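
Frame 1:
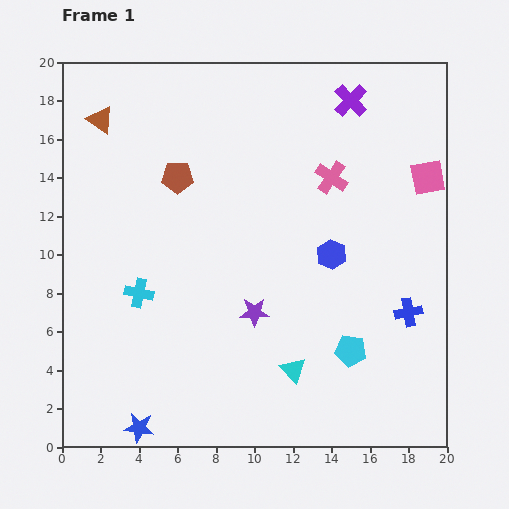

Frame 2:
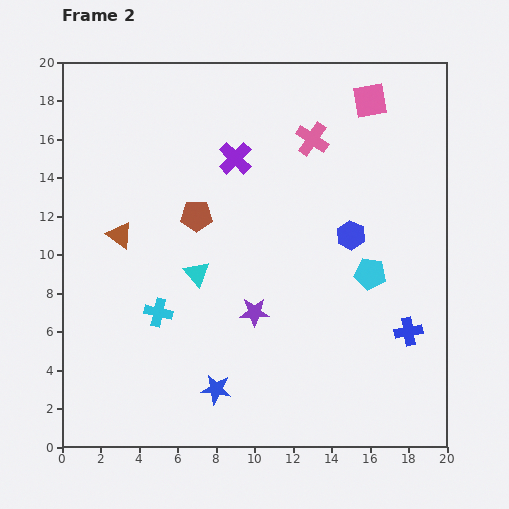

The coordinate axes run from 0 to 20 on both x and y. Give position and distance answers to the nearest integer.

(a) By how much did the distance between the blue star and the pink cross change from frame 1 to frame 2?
-2

Distance in frame 1: 16. Distance in frame 2: 14.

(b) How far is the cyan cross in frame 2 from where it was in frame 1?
1

The cyan cross moved from (4, 8) to (5, 7), a distance of √(1² + 1²) ≈ 1.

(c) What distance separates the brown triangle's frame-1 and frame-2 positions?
6

The brown triangle moved from (2, 17) to (3, 11), a distance of √(1² + 6²) ≈ 6.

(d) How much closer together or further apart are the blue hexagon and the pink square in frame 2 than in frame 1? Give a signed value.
+1

Distance in frame 1: 6. Distance in frame 2: 7.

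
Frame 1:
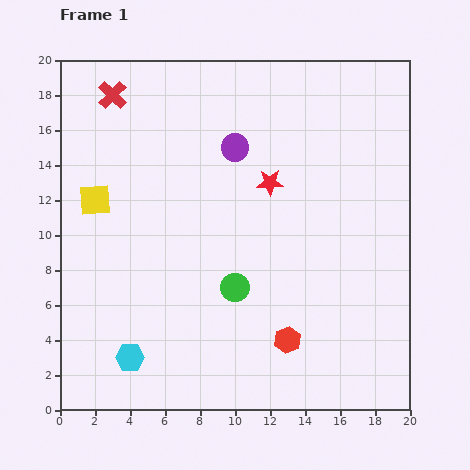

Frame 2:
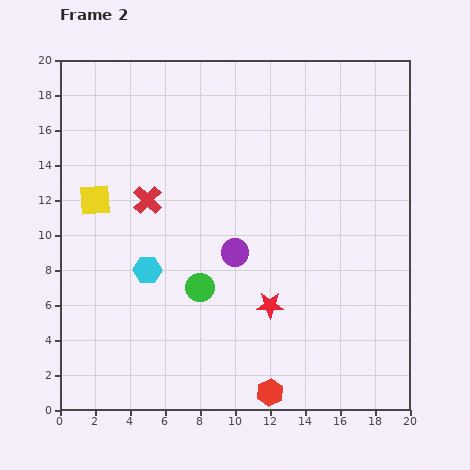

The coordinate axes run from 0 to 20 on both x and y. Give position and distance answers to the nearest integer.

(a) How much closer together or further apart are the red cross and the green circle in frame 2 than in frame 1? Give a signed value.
-7

Distance in frame 1: 13. Distance in frame 2: 6.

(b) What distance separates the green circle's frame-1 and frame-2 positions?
2

The green circle moved from (10, 7) to (8, 7), a distance of √(2² + 0²) ≈ 2.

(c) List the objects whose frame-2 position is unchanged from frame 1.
the yellow square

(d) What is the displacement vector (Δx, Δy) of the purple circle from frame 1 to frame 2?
(0, -6)

The purple circle was at (10, 15) in frame 1 and (10, 9) in frame 2.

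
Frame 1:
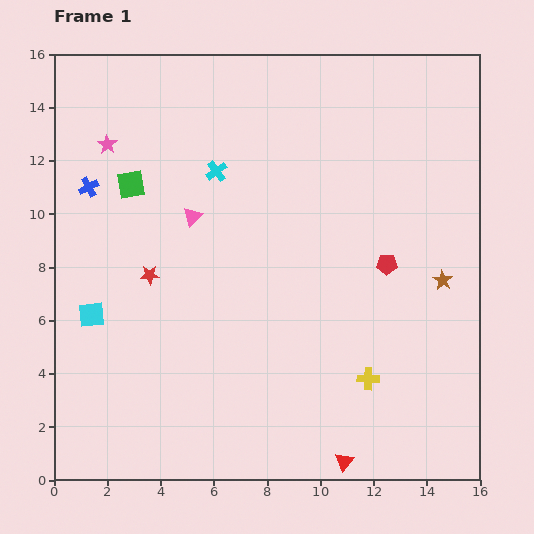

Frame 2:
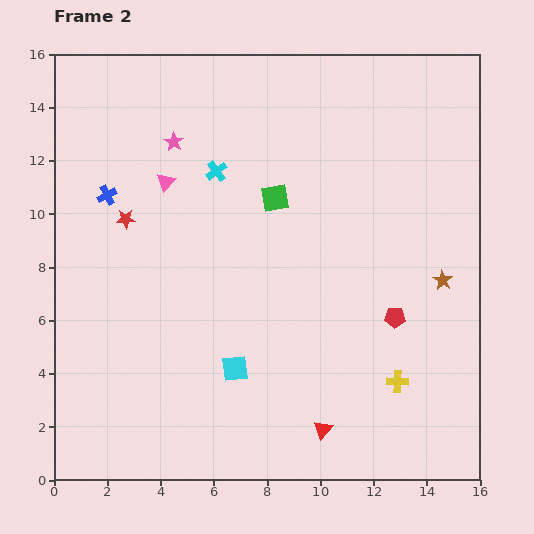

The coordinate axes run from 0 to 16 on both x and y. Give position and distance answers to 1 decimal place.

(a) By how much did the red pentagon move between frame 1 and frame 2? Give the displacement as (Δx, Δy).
(0.3, -2.0)

The red pentagon was at (12.5, 8.1) in frame 1 and (12.8, 6.1) in frame 2.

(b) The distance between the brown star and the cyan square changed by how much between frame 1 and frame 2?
-4.8

Distance in frame 1: 13.3. Distance in frame 2: 8.5.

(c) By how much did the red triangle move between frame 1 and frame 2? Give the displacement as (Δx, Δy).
(-0.8, 1.2)

The red triangle was at (10.9, 0.7) in frame 1 and (10.1, 1.9) in frame 2.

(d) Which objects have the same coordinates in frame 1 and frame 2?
the brown star, the cyan cross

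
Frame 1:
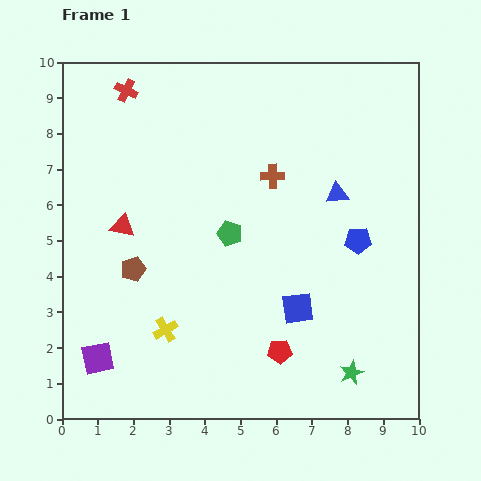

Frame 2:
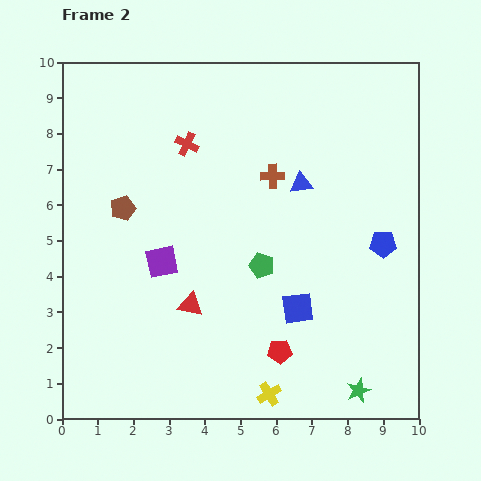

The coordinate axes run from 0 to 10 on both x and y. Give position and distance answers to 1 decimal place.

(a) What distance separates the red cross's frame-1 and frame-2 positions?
2.3

The red cross moved from (1.8, 9.2) to (3.5, 7.7), a distance of √(1.7² + 1.5²) ≈ 2.3.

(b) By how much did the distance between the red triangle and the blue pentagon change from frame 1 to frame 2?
-0.9

Distance in frame 1: 6.6. Distance in frame 2: 5.7.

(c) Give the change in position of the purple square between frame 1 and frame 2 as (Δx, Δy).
(1.8, 2.7)

The purple square was at (1.0, 1.7) in frame 1 and (2.8, 4.4) in frame 2.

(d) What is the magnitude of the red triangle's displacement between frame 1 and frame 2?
2.9

The red triangle moved from (1.7, 5.4) to (3.6, 3.2), a distance of √(1.9² + 2.2²) ≈ 2.9.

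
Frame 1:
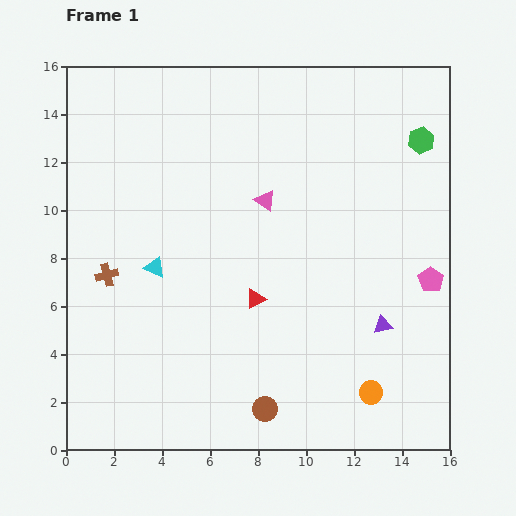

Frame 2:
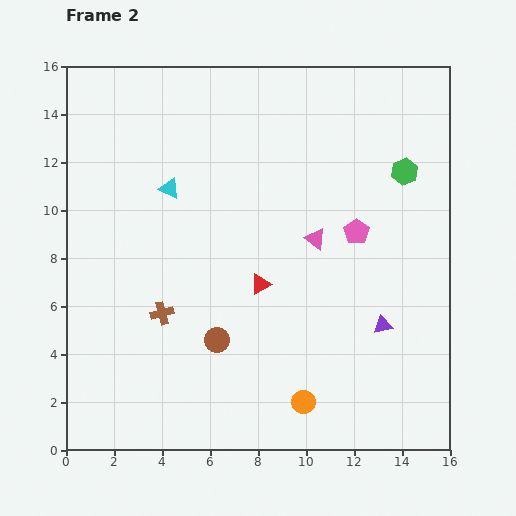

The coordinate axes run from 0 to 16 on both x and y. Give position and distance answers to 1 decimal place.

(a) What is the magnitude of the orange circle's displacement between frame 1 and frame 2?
2.8

The orange circle moved from (12.7, 2.4) to (9.9, 2.0), a distance of √(2.8² + 0.4²) ≈ 2.8.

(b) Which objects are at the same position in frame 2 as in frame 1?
the purple triangle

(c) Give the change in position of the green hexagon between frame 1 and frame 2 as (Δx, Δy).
(-0.7, -1.3)

The green hexagon was at (14.8, 12.9) in frame 1 and (14.1, 11.6) in frame 2.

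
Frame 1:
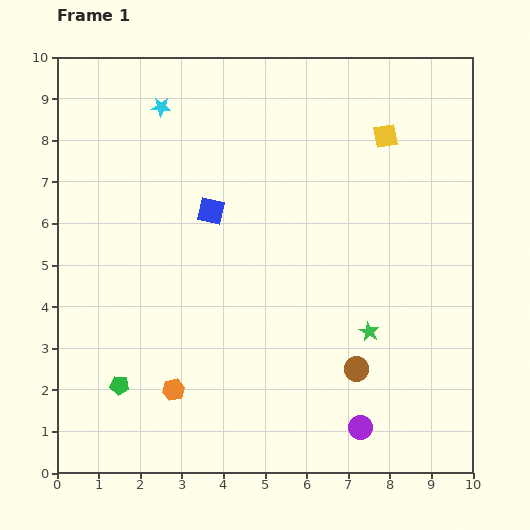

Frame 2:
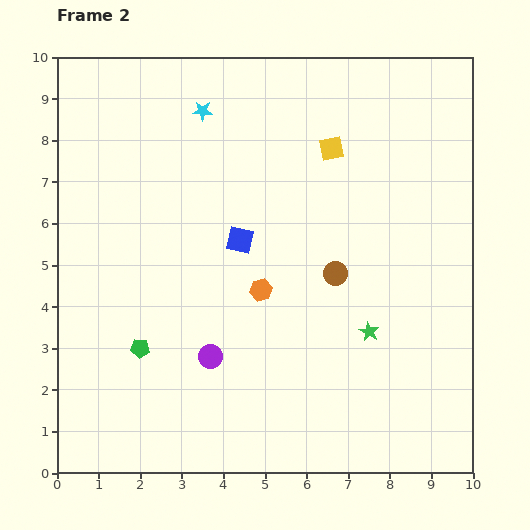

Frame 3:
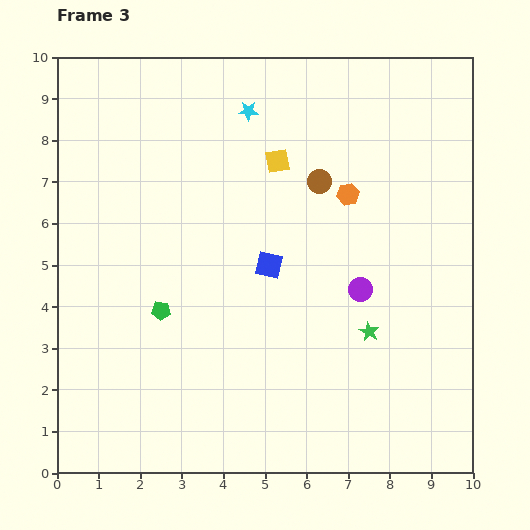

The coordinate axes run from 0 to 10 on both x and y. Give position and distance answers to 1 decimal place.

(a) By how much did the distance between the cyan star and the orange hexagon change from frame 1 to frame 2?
-2.3

Distance in frame 1: 6.8. Distance in frame 2: 4.5.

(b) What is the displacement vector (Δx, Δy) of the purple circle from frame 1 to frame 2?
(-3.6, 1.7)

The purple circle was at (7.3, 1.1) in frame 1 and (3.7, 2.8) in frame 2.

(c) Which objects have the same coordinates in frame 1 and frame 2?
the green star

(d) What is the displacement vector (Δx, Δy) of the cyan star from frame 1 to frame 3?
(2.1, -0.1)

The cyan star was at (2.5, 8.8) in frame 1 and (4.6, 8.7) in frame 3.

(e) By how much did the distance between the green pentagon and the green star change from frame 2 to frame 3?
-0.5

Distance in frame 2: 5.5. Distance in frame 3: 5.0.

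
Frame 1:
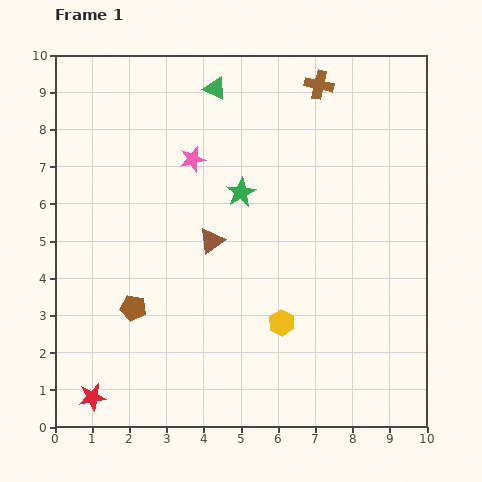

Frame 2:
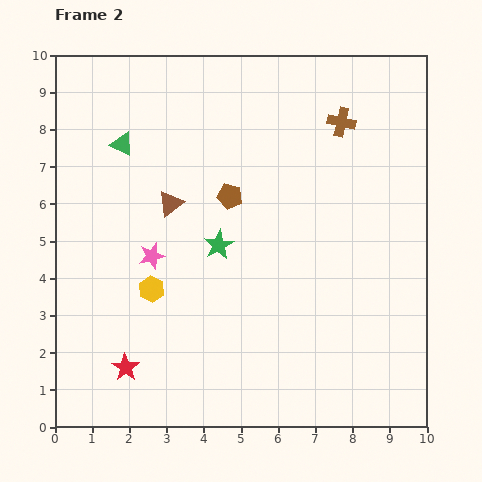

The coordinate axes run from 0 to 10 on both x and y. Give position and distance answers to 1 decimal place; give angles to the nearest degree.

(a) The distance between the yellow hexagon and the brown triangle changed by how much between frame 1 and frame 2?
-0.5

Distance in frame 1: 2.9. Distance in frame 2: 2.4.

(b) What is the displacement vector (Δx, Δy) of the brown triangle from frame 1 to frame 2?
(-1.1, 1.0)

The brown triangle was at (4.2, 5.0) in frame 1 and (3.1, 6.0) in frame 2.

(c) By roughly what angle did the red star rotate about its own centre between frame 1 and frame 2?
29° counter-clockwise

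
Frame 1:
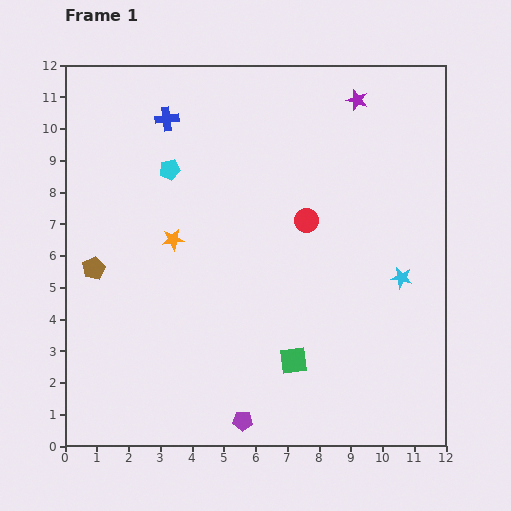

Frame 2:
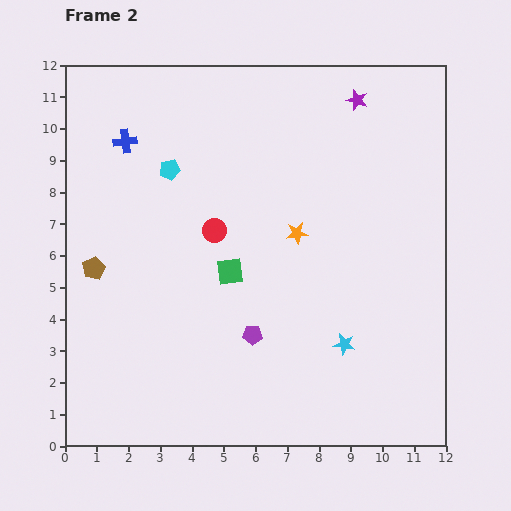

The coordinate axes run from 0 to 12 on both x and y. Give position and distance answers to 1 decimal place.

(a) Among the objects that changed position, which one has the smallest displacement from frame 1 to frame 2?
the blue cross

(moved 1.5)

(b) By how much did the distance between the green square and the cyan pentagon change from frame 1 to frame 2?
-3.5

Distance in frame 1: 7.2. Distance in frame 2: 3.7.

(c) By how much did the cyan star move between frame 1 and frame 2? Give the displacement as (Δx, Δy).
(-1.8, -2.1)

The cyan star was at (10.6, 5.3) in frame 1 and (8.8, 3.2) in frame 2.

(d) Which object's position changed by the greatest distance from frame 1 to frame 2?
the orange star

(moved 3.9; next 3.4)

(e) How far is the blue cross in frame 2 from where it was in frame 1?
1.5

The blue cross moved from (3.2, 10.3) to (1.9, 9.6), a distance of √(1.3² + 0.7²) ≈ 1.5.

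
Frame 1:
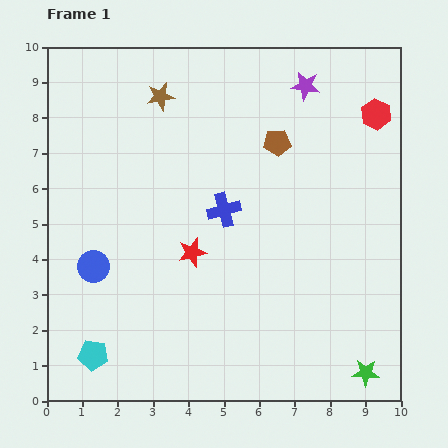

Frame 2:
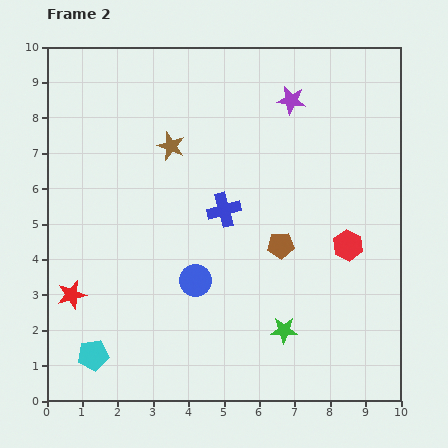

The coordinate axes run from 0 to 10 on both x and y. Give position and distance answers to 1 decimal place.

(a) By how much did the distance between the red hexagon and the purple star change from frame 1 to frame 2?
+2.2

Distance in frame 1: 2.2. Distance in frame 2: 4.4.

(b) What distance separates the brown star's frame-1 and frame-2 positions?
1.4

The brown star moved from (3.2, 8.6) to (3.5, 7.2), a distance of √(0.3² + 1.4²) ≈ 1.4.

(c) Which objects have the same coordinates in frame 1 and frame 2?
the blue cross, the cyan pentagon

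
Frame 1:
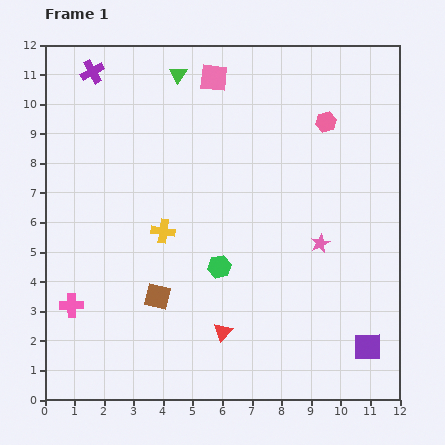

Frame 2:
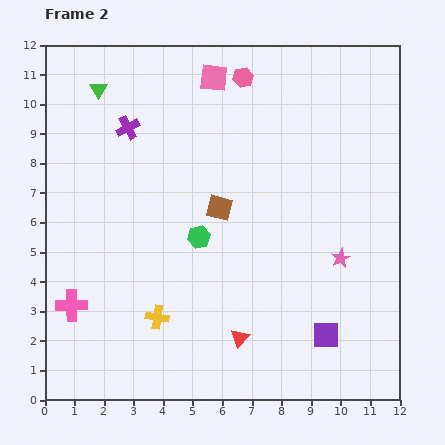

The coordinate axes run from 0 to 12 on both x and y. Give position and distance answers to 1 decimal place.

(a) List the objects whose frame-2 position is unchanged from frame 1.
the pink square, the pink cross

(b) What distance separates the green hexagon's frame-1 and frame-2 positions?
1.2

The green hexagon moved from (5.9, 4.5) to (5.2, 5.5), a distance of √(0.7² + 1.0²) ≈ 1.2.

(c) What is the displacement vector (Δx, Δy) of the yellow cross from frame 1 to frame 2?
(-0.2, -2.9)

The yellow cross was at (4.0, 5.7) in frame 1 and (3.8, 2.8) in frame 2.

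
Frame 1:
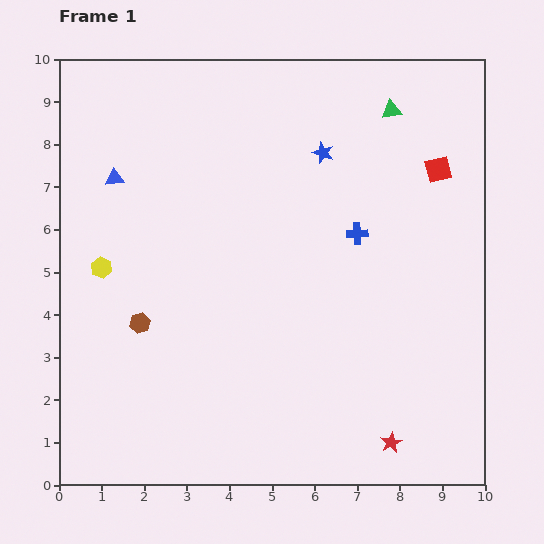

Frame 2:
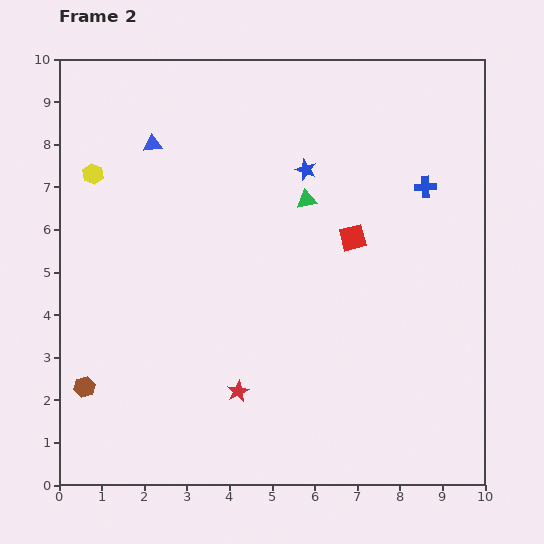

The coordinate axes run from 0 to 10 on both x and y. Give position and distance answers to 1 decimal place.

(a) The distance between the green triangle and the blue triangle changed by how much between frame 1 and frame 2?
-2.9

Distance in frame 1: 6.7. Distance in frame 2: 3.8.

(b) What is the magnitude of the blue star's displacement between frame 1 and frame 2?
0.6

The blue star moved from (6.2, 7.8) to (5.8, 7.4), a distance of √(0.4² + 0.4²) ≈ 0.6.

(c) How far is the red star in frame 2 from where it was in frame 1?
3.8

The red star moved from (7.8, 1.0) to (4.2, 2.2), a distance of √(3.6² + 1.2²) ≈ 3.8.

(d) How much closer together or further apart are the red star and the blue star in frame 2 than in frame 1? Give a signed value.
-1.6

Distance in frame 1: 7.0. Distance in frame 2: 5.4.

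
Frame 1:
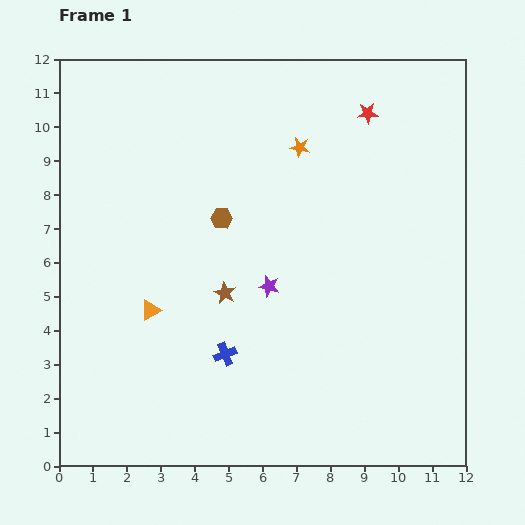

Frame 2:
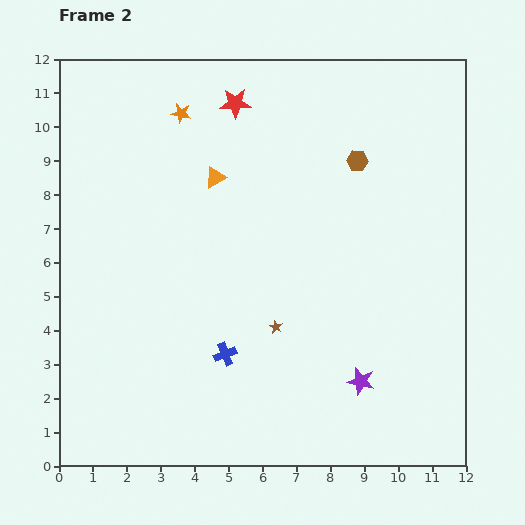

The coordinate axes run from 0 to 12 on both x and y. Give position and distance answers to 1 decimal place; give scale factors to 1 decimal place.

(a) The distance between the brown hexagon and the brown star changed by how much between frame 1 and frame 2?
+3.3

Distance in frame 1: 2.2. Distance in frame 2: 5.5.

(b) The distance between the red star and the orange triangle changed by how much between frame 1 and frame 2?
-6.3

Distance in frame 1: 8.6. Distance in frame 2: 2.3.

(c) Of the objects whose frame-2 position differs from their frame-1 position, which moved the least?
the brown star

(moved 1.8)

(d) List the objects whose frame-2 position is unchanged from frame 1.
the blue cross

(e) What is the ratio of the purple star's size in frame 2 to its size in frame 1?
1.3×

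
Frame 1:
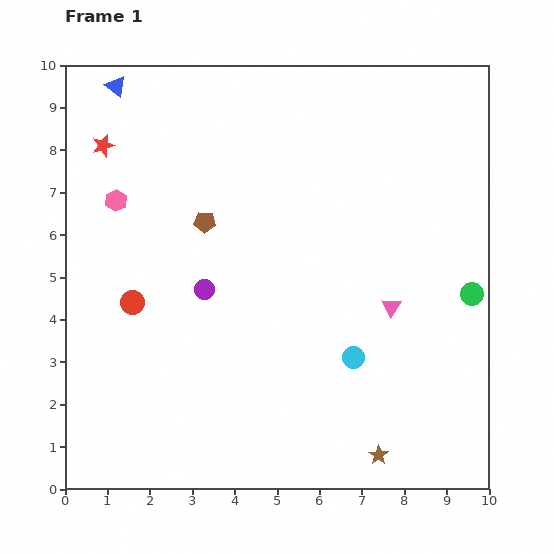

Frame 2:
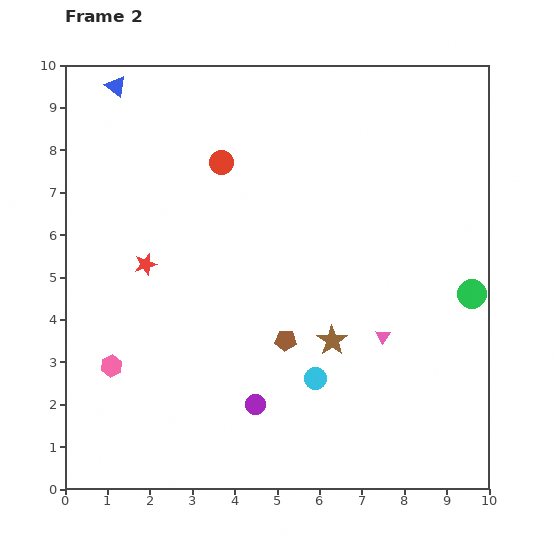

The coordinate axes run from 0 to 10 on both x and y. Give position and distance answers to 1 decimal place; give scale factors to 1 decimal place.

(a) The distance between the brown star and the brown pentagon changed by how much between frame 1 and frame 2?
-5.8

Distance in frame 1: 6.9. Distance in frame 2: 1.1.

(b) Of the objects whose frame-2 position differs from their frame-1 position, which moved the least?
the pink triangle

(moved 0.7)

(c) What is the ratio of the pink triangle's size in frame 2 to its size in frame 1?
0.7×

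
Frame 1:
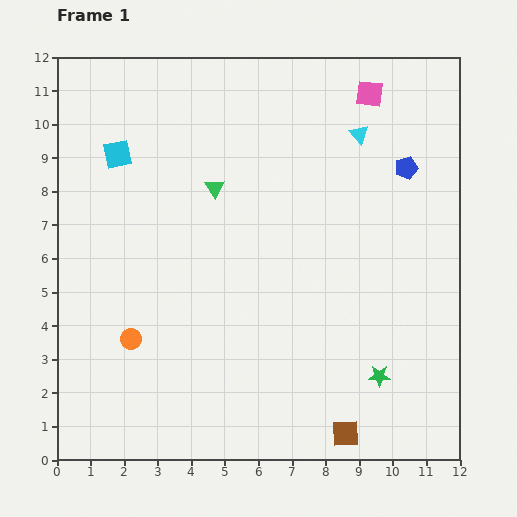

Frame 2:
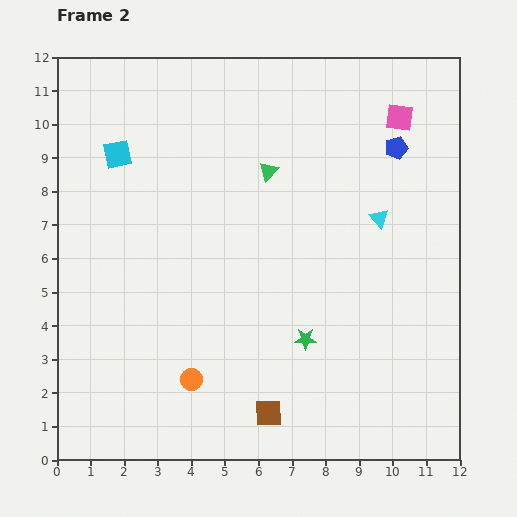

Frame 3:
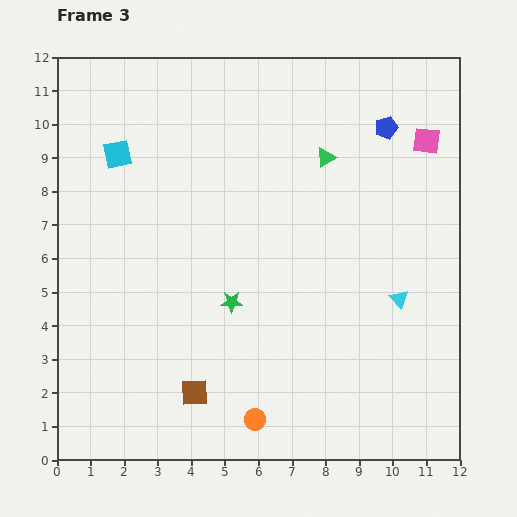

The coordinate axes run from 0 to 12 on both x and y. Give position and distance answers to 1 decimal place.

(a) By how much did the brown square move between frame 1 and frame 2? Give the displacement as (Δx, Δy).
(-2.3, 0.6)

The brown square was at (8.6, 0.8) in frame 1 and (6.3, 1.4) in frame 2.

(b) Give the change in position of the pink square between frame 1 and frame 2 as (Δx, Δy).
(0.9, -0.7)

The pink square was at (9.3, 10.9) in frame 1 and (10.2, 10.2) in frame 2.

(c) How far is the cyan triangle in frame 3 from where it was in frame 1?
5.0

The cyan triangle moved from (9.0, 9.7) to (10.2, 4.8), a distance of √(1.2² + 4.9²) ≈ 5.0.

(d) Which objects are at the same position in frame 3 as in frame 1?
the cyan square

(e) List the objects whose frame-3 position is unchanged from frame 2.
the cyan square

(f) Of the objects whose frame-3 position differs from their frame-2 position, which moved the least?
the blue pentagon

(moved 0.7)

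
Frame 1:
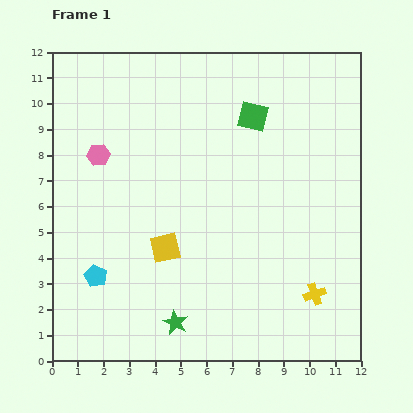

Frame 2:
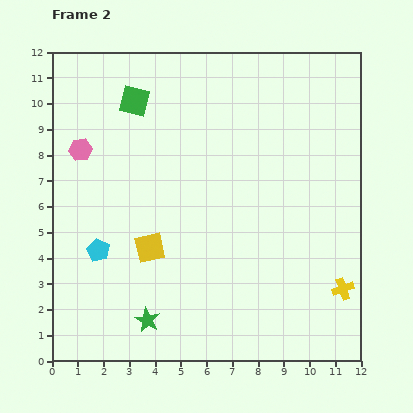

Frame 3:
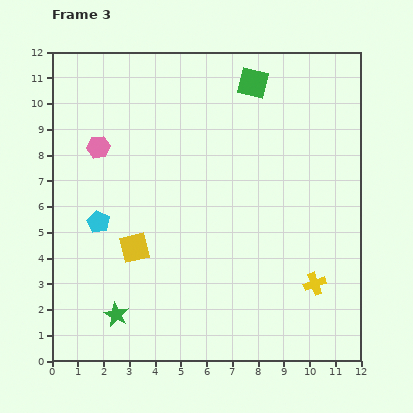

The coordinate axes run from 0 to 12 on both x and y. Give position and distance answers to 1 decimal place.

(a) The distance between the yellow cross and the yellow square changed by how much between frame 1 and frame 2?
+1.6

Distance in frame 1: 6.1. Distance in frame 2: 7.7.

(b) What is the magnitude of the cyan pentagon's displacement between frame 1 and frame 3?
2.1

The cyan pentagon moved from (1.7, 3.3) to (1.8, 5.4), a distance of √(0.1² + 2.1²) ≈ 2.1.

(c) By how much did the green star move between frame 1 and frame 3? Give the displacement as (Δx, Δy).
(-2.3, 0.3)

The green star was at (4.8, 1.5) in frame 1 and (2.5, 1.8) in frame 3.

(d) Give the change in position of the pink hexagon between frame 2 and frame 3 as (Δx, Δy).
(0.7, 0.1)

The pink hexagon was at (1.1, 8.2) in frame 2 and (1.8, 8.3) in frame 3.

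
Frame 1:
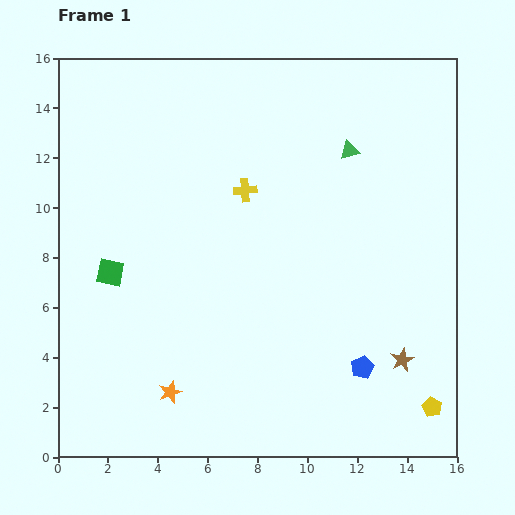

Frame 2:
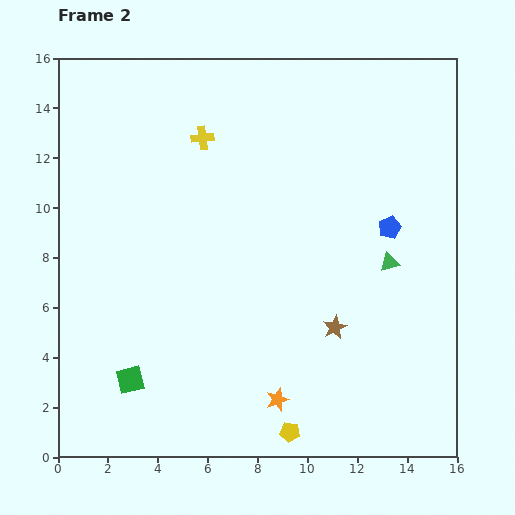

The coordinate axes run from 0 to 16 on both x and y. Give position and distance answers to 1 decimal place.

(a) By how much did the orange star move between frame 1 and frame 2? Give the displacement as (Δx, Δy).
(4.3, -0.3)

The orange star was at (4.5, 2.6) in frame 1 and (8.8, 2.3) in frame 2.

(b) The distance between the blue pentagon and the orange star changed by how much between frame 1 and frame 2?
+0.4

Distance in frame 1: 7.8. Distance in frame 2: 8.2.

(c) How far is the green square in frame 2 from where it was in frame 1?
4.4

The green square moved from (2.1, 7.4) to (2.9, 3.1), a distance of √(0.8² + 4.3²) ≈ 4.4.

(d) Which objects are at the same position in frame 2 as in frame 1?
none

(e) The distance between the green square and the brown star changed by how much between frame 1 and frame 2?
-3.7

Distance in frame 1: 12.2. Distance in frame 2: 8.5.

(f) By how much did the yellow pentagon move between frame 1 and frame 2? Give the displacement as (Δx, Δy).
(-5.7, -1.0)

The yellow pentagon was at (15.0, 2.0) in frame 1 and (9.3, 1.0) in frame 2.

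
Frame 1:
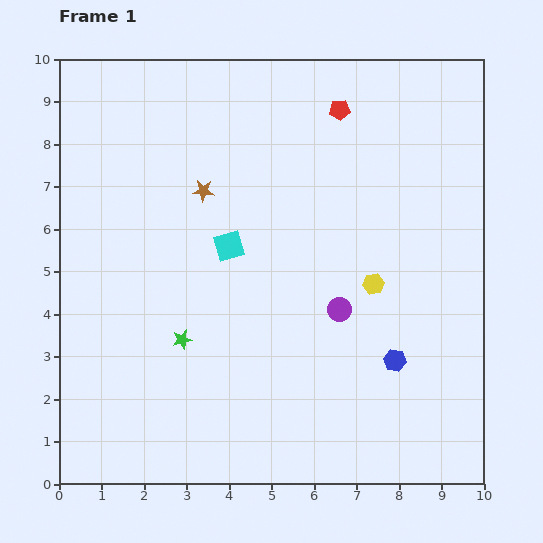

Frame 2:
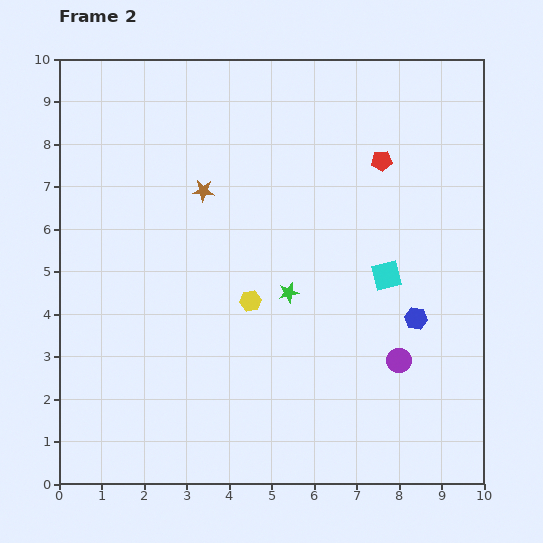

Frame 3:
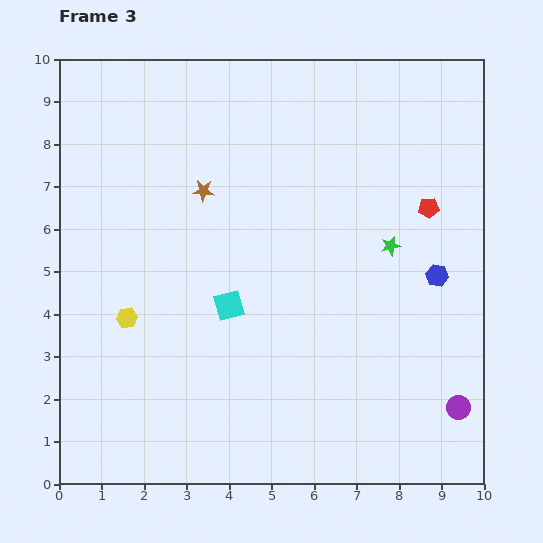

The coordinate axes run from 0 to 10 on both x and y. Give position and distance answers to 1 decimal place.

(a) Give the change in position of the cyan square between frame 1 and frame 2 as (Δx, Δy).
(3.7, -0.7)

The cyan square was at (4.0, 5.6) in frame 1 and (7.7, 4.9) in frame 2.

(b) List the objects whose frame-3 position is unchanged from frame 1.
the brown star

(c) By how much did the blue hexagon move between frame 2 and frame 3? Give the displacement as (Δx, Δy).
(0.5, 1.0)

The blue hexagon was at (8.4, 3.9) in frame 2 and (8.9, 4.9) in frame 3.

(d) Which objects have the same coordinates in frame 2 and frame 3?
the brown star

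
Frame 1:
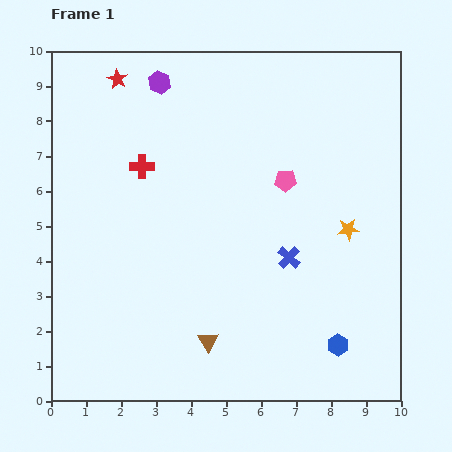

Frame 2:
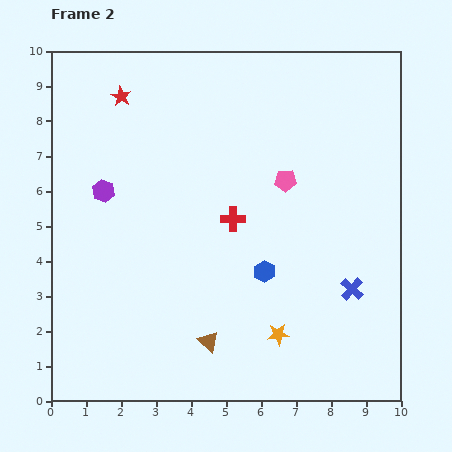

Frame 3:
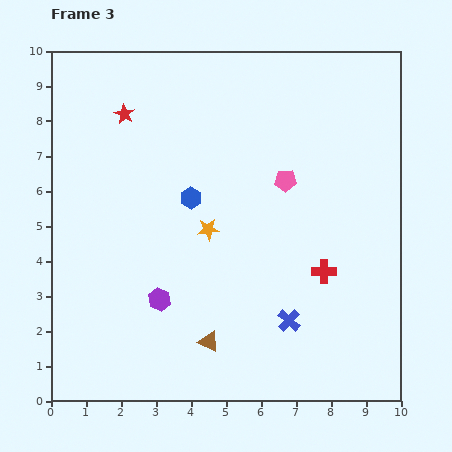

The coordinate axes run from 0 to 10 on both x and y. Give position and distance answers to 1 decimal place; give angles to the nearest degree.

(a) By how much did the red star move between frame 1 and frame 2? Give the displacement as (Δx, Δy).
(0.1, -0.5)

The red star was at (1.9, 9.2) in frame 1 and (2.0, 8.7) in frame 2.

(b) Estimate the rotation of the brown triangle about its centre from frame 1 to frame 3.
31° counter-clockwise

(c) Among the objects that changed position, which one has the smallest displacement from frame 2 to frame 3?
the red star

(moved 0.5)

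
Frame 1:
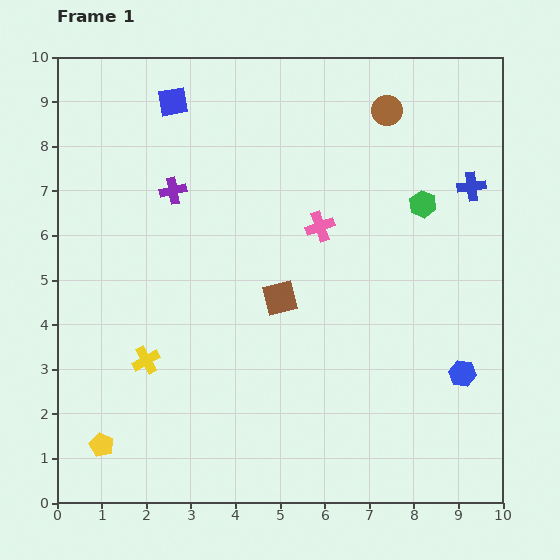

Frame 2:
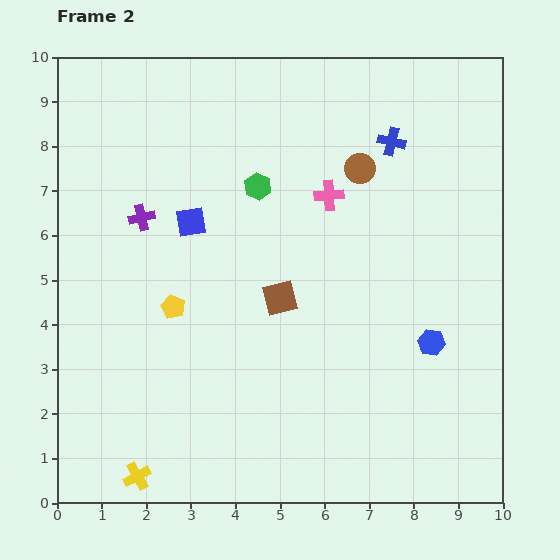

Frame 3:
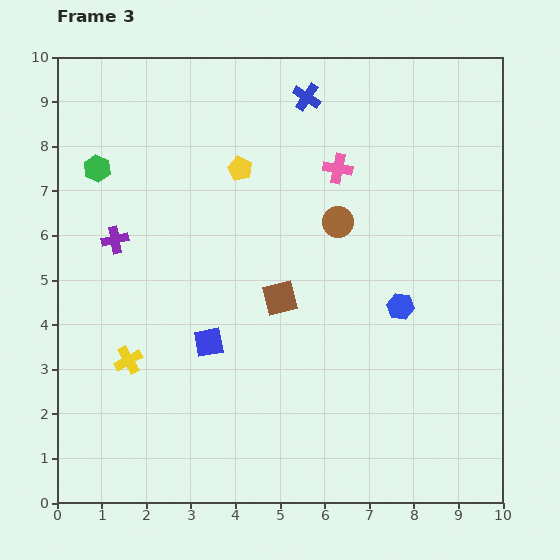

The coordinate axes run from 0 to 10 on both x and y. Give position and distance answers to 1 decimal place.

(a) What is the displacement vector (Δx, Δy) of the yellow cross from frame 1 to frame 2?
(-0.2, -2.6)

The yellow cross was at (2.0, 3.2) in frame 1 and (1.8, 0.6) in frame 2.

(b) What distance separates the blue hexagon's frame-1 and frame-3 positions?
2.1

The blue hexagon moved from (9.1, 2.9) to (7.7, 4.4), a distance of √(1.4² + 1.5²) ≈ 2.1.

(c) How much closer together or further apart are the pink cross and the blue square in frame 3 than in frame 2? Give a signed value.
+1.7

Distance in frame 2: 3.2. Distance in frame 3: 4.9.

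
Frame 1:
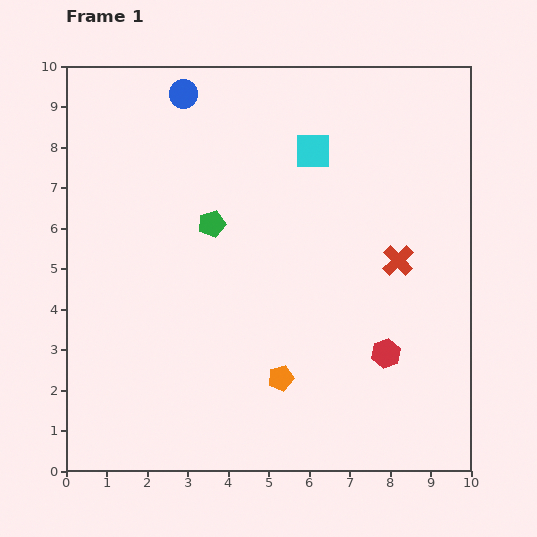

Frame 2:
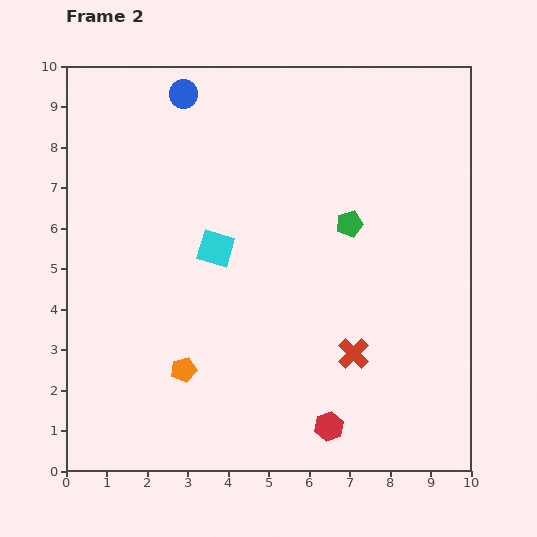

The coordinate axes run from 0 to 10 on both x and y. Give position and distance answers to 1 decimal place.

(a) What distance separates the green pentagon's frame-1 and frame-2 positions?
3.4

The green pentagon moved from (3.6, 6.1) to (7.0, 6.1), a distance of √(3.4² + 0.0²) ≈ 3.4.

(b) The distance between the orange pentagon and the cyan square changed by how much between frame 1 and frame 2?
-2.6

Distance in frame 1: 5.7. Distance in frame 2: 3.1.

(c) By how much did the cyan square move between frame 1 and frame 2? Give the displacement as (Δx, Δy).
(-2.4, -2.4)

The cyan square was at (6.1, 7.9) in frame 1 and (3.7, 5.5) in frame 2.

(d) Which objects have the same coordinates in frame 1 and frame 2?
the blue circle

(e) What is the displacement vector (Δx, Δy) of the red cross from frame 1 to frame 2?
(-1.1, -2.3)

The red cross was at (8.2, 5.2) in frame 1 and (7.1, 2.9) in frame 2.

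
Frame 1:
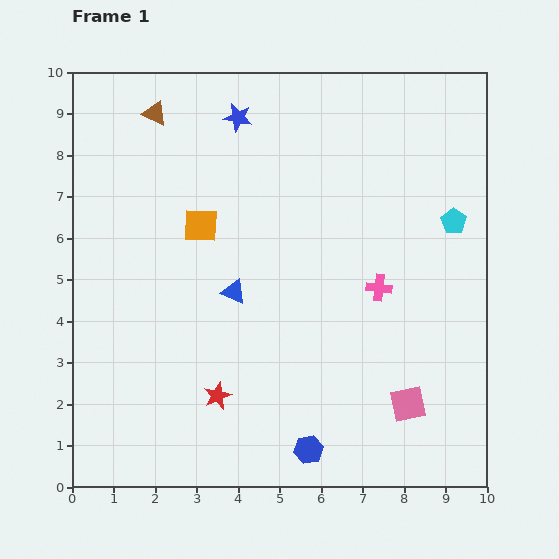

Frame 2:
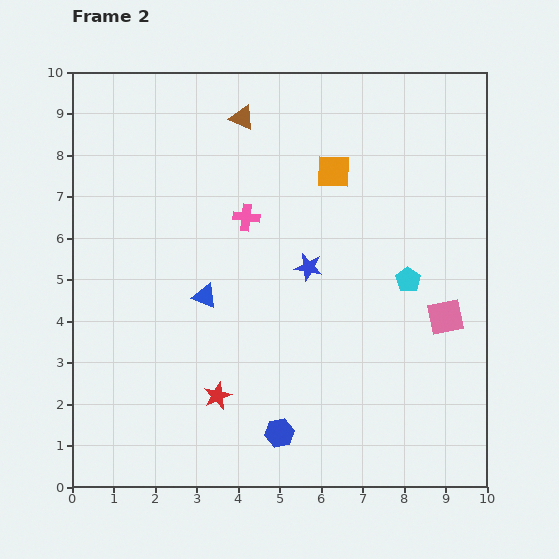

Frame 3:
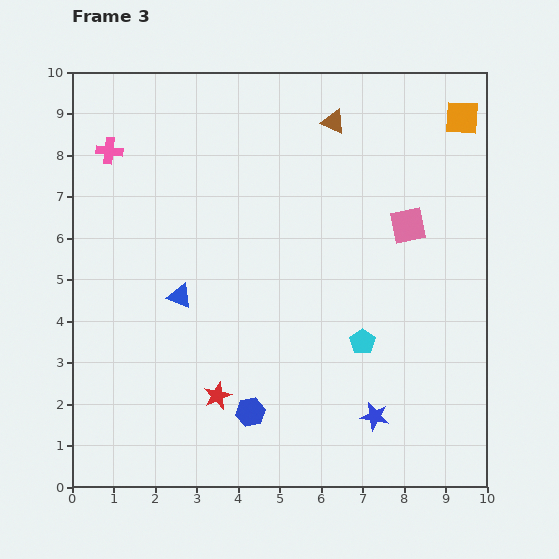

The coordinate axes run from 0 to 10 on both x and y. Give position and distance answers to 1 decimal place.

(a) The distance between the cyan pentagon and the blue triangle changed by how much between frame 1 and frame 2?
-0.7

Distance in frame 1: 5.6. Distance in frame 2: 4.9.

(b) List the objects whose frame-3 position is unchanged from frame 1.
the red star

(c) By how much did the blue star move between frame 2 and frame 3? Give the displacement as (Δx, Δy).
(1.6, -3.6)

The blue star was at (5.7, 5.3) in frame 2 and (7.3, 1.7) in frame 3.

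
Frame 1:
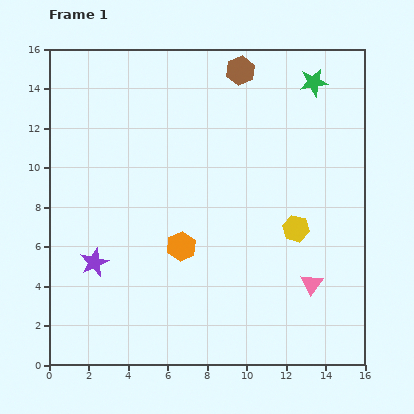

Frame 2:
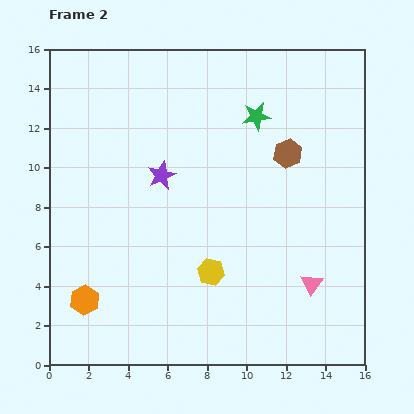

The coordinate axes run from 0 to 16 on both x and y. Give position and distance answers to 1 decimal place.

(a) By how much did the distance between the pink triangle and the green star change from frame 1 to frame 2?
-1.3

Distance in frame 1: 10.2. Distance in frame 2: 8.9.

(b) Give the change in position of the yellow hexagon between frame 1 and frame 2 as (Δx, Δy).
(-4.3, -2.2)

The yellow hexagon was at (12.5, 6.9) in frame 1 and (8.2, 4.7) in frame 2.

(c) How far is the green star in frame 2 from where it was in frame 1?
3.4

The green star moved from (13.4, 14.3) to (10.5, 12.6), a distance of √(2.9² + 1.7²) ≈ 3.4.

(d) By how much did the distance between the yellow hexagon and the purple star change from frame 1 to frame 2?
-4.8

Distance in frame 1: 10.3. Distance in frame 2: 5.5.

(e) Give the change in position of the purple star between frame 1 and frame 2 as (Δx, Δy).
(3.4, 4.4)

The purple star was at (2.3, 5.2) in frame 1 and (5.7, 9.6) in frame 2.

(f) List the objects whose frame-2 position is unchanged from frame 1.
the pink triangle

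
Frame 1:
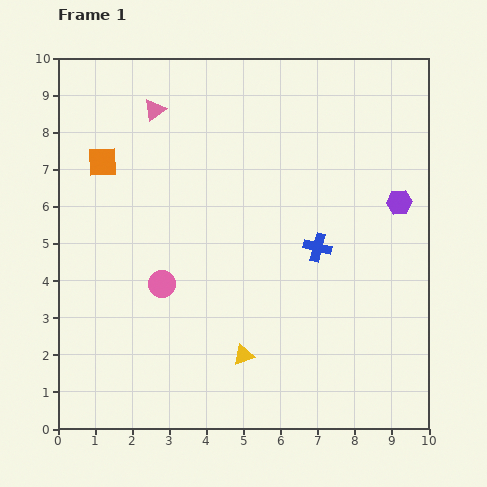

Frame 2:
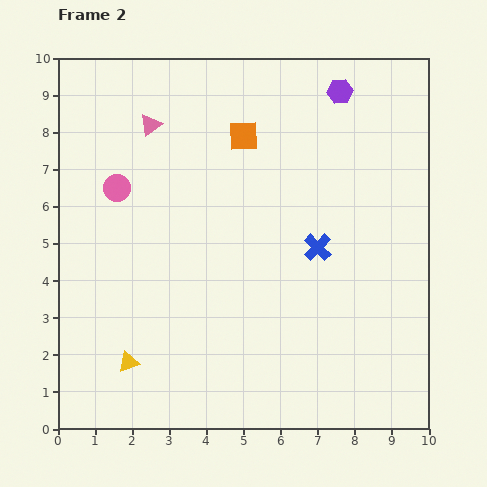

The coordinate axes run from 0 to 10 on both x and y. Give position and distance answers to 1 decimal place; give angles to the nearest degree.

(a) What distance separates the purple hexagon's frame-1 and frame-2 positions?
3.4

The purple hexagon moved from (9.2, 6.1) to (7.6, 9.1), a distance of √(1.6² + 3.0²) ≈ 3.4.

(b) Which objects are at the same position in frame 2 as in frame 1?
the blue cross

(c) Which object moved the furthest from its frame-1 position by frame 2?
the orange square

(moved 3.9; next 3.4)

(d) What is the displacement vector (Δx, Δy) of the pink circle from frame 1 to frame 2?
(-1.2, 2.6)

The pink circle was at (2.8, 3.9) in frame 1 and (1.6, 6.5) in frame 2.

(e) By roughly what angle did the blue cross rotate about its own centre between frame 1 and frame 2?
31° clockwise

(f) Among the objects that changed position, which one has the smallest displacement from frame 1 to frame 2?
the pink triangle

(moved 0.4)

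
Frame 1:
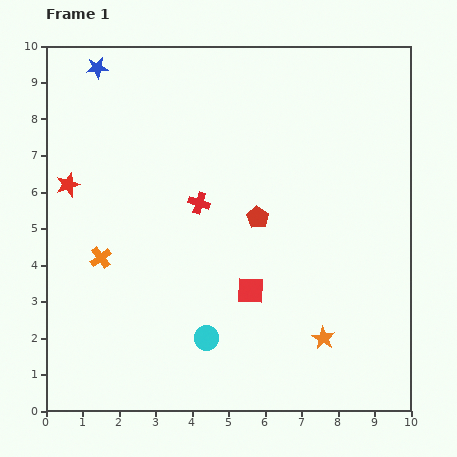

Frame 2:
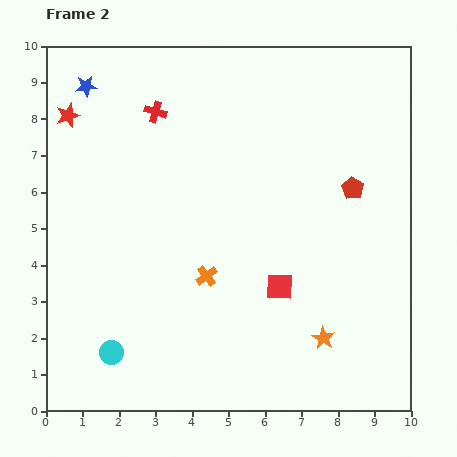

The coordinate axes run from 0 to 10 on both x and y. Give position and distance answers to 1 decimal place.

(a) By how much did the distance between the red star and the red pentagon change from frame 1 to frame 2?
+2.8

Distance in frame 1: 5.3. Distance in frame 2: 8.1.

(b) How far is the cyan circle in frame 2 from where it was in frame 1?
2.6

The cyan circle moved from (4.4, 2.0) to (1.8, 1.6), a distance of √(2.6² + 0.4²) ≈ 2.6.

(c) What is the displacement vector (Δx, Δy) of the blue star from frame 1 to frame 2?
(-0.3, -0.5)

The blue star was at (1.4, 9.4) in frame 1 and (1.1, 8.9) in frame 2.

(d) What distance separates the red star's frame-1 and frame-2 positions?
1.9

The red star moved from (0.6, 6.2) to (0.6, 8.1), a distance of √(0.0² + 1.9²) ≈ 1.9.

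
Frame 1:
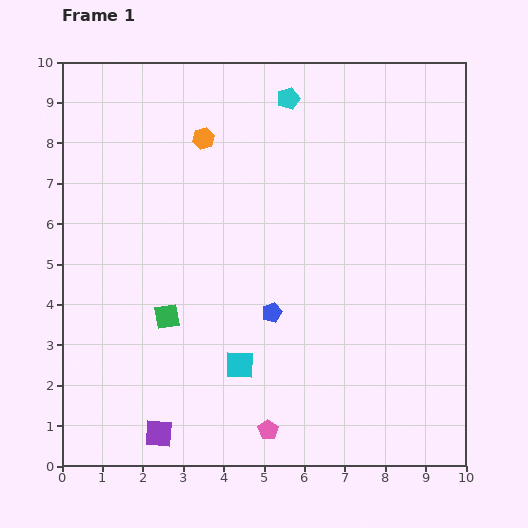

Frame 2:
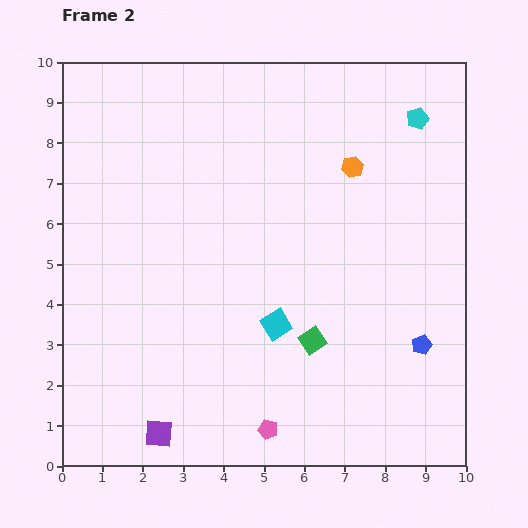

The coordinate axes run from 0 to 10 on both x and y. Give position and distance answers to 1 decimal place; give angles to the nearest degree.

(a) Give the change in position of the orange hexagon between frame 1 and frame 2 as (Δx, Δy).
(3.7, -0.7)

The orange hexagon was at (3.5, 8.1) in frame 1 and (7.2, 7.4) in frame 2.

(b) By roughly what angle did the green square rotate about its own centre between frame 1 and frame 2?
23° counter-clockwise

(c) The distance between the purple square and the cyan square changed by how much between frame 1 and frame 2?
+1.4

Distance in frame 1: 2.6. Distance in frame 2: 4.0.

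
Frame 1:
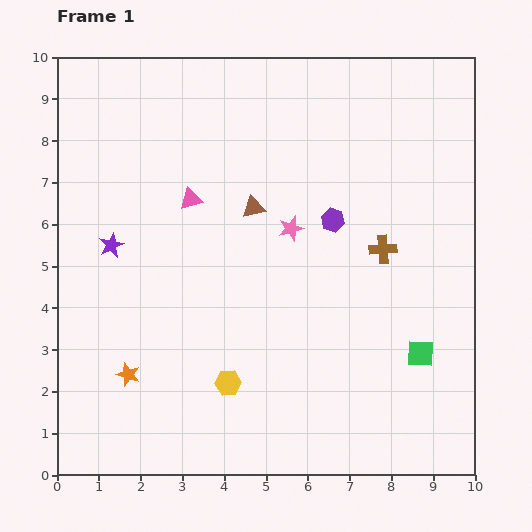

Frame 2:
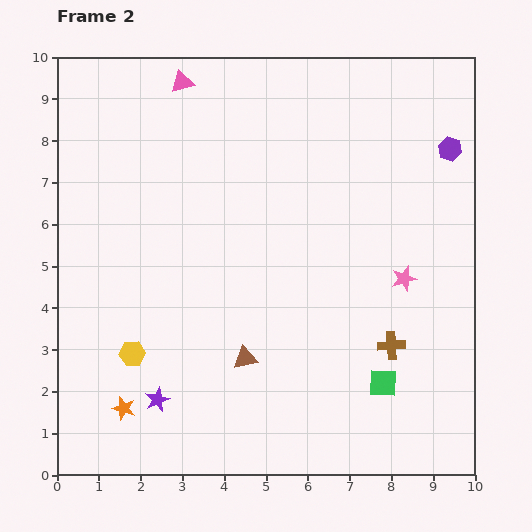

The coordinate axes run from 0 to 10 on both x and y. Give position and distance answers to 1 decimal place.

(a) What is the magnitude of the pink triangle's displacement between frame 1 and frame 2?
2.8

The pink triangle moved from (3.2, 6.6) to (3.0, 9.4), a distance of √(0.2² + 2.8²) ≈ 2.8.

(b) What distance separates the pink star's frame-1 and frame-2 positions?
3.0

The pink star moved from (5.6, 5.9) to (8.3, 4.7), a distance of √(2.7² + 1.2²) ≈ 3.0.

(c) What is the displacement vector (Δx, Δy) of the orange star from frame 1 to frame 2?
(-0.1, -0.8)

The orange star was at (1.7, 2.4) in frame 1 and (1.6, 1.6) in frame 2.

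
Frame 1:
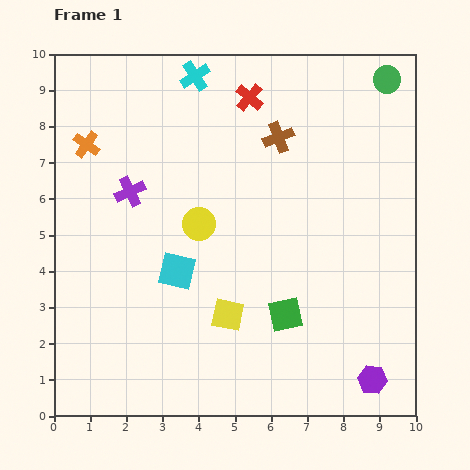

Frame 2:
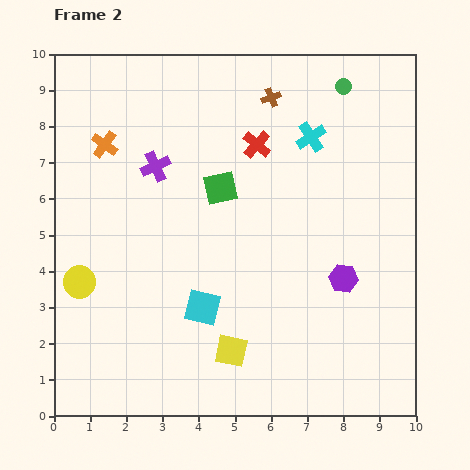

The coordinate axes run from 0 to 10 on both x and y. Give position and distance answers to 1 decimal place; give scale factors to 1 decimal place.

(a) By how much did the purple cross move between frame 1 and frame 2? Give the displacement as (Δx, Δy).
(0.7, 0.7)

The purple cross was at (2.1, 6.2) in frame 1 and (2.8, 6.9) in frame 2.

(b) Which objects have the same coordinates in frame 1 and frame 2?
none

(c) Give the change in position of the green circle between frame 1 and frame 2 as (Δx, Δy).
(-1.2, -0.2)

The green circle was at (9.2, 9.3) in frame 1 and (8.0, 9.1) in frame 2.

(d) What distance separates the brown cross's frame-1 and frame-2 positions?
1.1

The brown cross moved from (6.2, 7.7) to (6.0, 8.8), a distance of √(0.2² + 1.1²) ≈ 1.1.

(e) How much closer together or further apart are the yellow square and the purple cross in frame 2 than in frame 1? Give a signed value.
+1.2

Distance in frame 1: 4.3. Distance in frame 2: 5.5.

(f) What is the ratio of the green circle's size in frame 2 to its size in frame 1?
0.6×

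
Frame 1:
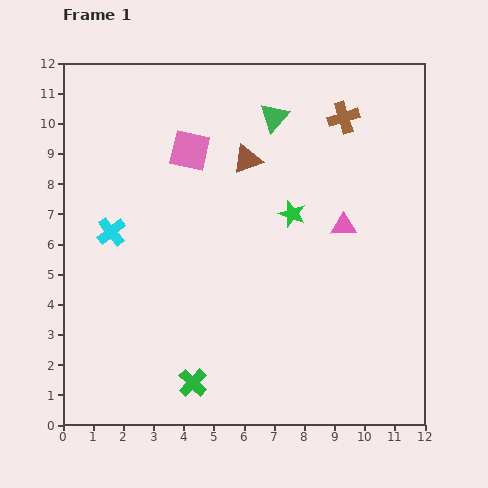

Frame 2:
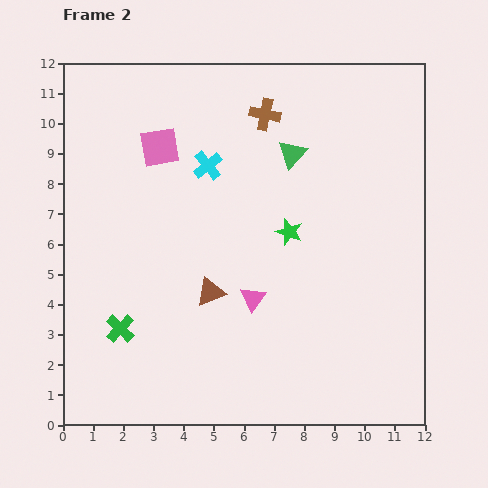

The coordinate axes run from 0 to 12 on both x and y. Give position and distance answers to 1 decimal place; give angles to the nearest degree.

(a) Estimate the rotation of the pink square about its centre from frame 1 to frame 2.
23° counter-clockwise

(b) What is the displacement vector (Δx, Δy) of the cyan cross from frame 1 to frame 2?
(3.2, 2.2)

The cyan cross was at (1.6, 6.4) in frame 1 and (4.8, 8.6) in frame 2.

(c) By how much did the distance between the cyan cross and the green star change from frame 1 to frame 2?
-2.5

Distance in frame 1: 6.0. Distance in frame 2: 3.5.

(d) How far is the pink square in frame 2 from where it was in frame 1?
1.0

The pink square moved from (4.2, 9.1) to (3.2, 9.2), a distance of √(1.0² + 0.1²) ≈ 1.0.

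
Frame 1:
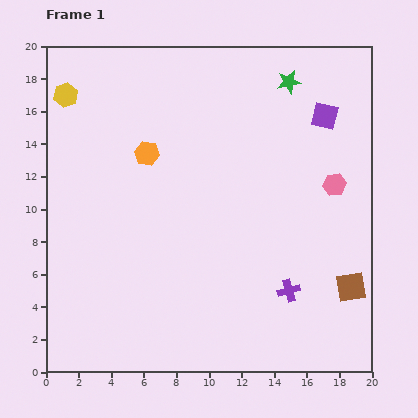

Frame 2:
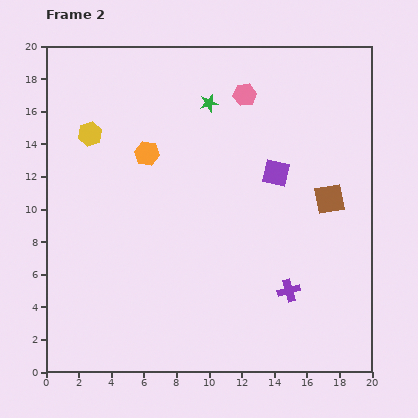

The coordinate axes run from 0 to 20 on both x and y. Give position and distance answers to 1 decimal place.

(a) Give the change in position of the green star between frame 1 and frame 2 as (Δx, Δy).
(-4.9, -1.3)

The green star was at (14.9, 17.8) in frame 1 and (10.0, 16.5) in frame 2.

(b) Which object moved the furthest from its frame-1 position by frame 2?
the pink hexagon

(moved 7.8; next 5.6)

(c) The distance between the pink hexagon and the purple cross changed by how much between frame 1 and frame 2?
+5.2

Distance in frame 1: 7.1. Distance in frame 2: 12.3.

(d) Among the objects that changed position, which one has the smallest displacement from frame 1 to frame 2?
the yellow hexagon

(moved 2.8)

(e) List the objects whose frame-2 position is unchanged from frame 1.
the purple cross, the orange hexagon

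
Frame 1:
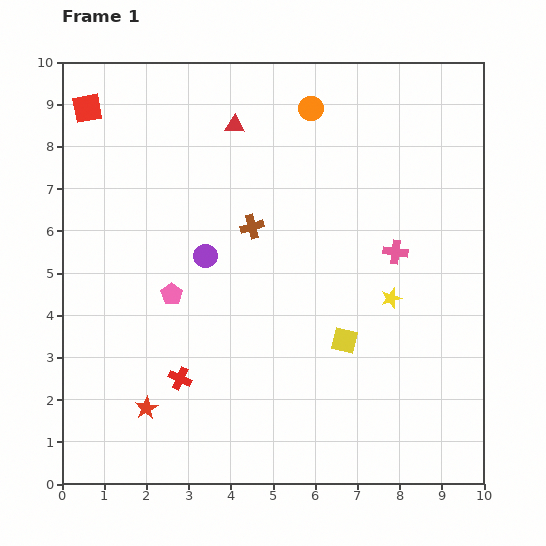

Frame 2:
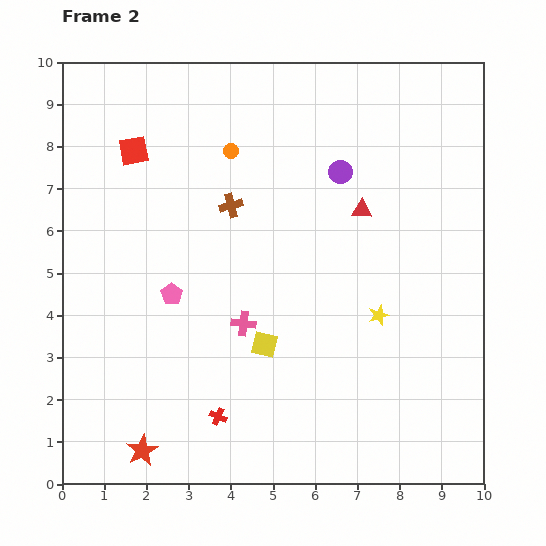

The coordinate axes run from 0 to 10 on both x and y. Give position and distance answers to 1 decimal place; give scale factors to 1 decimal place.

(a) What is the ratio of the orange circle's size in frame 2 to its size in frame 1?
0.6×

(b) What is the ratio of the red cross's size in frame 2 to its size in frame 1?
0.7×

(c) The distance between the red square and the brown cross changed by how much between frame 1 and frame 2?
-2.2

Distance in frame 1: 4.8. Distance in frame 2: 2.6.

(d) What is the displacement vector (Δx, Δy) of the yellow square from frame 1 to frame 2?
(-1.9, -0.1)

The yellow square was at (6.7, 3.4) in frame 1 and (4.8, 3.3) in frame 2.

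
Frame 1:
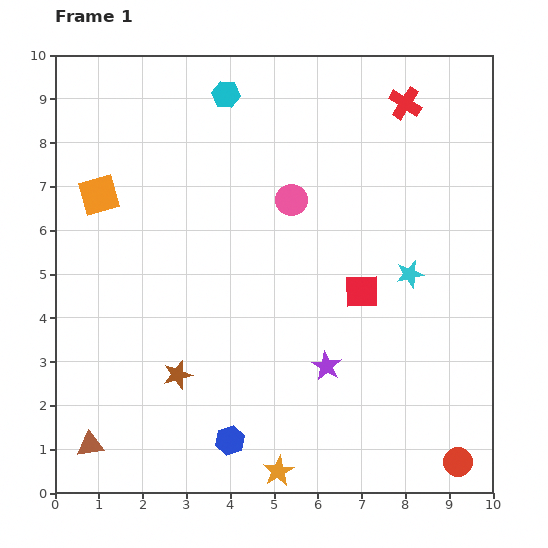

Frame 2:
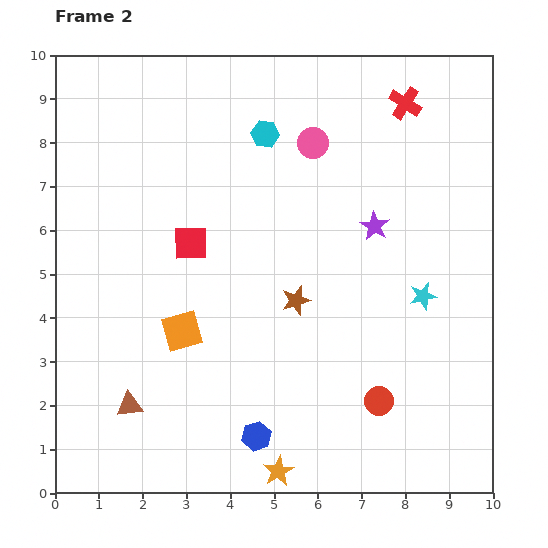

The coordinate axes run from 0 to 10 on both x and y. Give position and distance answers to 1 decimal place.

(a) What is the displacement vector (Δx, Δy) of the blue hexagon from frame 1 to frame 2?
(0.6, 0.1)

The blue hexagon was at (4.0, 1.2) in frame 1 and (4.6, 1.3) in frame 2.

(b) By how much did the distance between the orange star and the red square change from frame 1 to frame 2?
+1.1

Distance in frame 1: 4.5. Distance in frame 2: 5.6.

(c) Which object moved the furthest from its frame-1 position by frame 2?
the red square

(moved 4.1; next 3.6)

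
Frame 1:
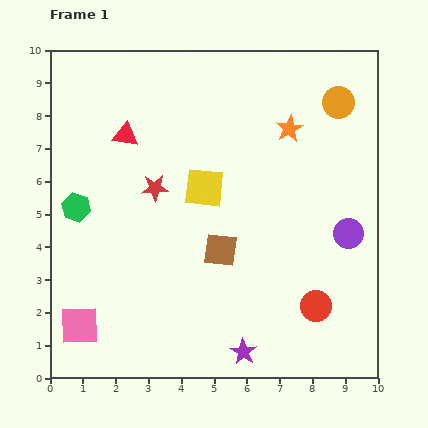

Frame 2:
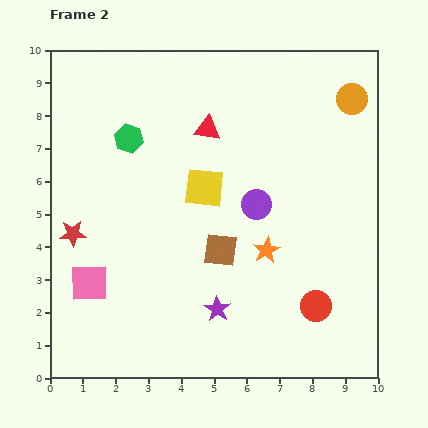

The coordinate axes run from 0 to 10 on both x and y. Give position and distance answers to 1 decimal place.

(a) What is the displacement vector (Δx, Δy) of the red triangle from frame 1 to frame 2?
(2.5, 0.2)

The red triangle was at (2.3, 7.4) in frame 1 and (4.8, 7.6) in frame 2.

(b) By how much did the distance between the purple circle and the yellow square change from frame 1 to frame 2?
-2.9

Distance in frame 1: 4.6. Distance in frame 2: 1.7.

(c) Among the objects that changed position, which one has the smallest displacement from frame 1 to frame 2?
the orange circle

(moved 0.4)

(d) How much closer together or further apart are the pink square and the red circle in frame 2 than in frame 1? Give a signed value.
-0.3

Distance in frame 1: 7.2. Distance in frame 2: 6.9.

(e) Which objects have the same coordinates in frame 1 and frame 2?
the red circle, the brown square, the yellow square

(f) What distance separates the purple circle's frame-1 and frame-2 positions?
2.9

The purple circle moved from (9.1, 4.4) to (6.3, 5.3), a distance of √(2.8² + 0.9²) ≈ 2.9.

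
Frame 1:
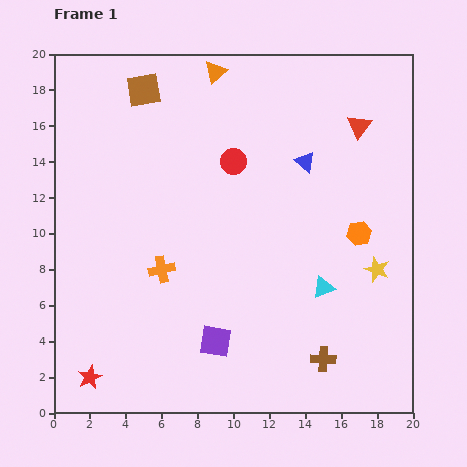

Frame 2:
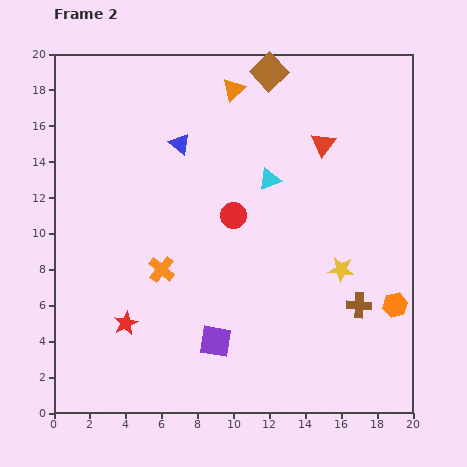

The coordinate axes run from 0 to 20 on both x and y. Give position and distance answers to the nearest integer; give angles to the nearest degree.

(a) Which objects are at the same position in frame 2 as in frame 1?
the orange cross, the purple square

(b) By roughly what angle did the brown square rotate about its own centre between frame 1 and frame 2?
35° counter-clockwise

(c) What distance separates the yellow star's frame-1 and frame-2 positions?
2

The yellow star moved from (18, 8) to (16, 8), a distance of √(2² + 0²) ≈ 2.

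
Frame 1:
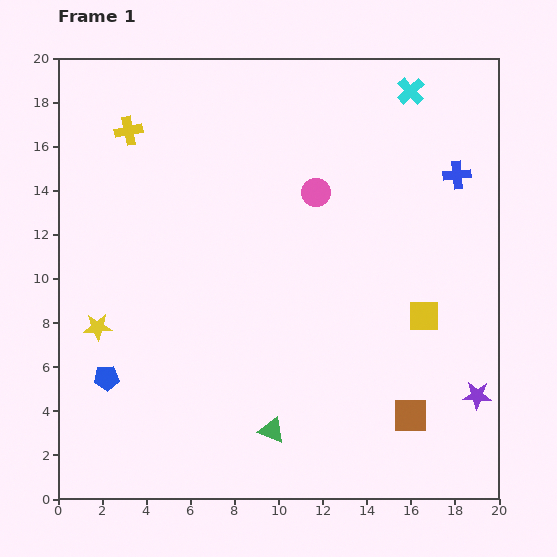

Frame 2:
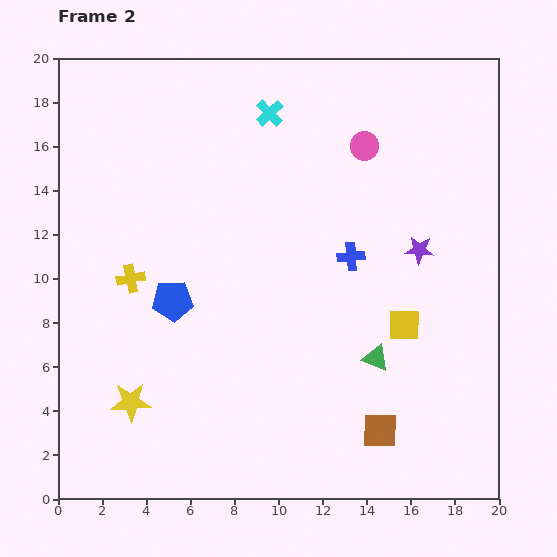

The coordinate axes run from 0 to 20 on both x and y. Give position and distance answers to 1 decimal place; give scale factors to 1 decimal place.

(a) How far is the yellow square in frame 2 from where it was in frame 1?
1.0

The yellow square moved from (16.6, 8.3) to (15.7, 7.9), a distance of √(0.9² + 0.4²) ≈ 1.0.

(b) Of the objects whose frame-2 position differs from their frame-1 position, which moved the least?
the yellow square

(moved 1.0)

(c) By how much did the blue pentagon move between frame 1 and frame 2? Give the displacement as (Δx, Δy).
(3.0, 3.5)

The blue pentagon was at (2.2, 5.5) in frame 1 and (5.2, 9.0) in frame 2.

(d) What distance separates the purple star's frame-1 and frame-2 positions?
7.1

The purple star moved from (19.0, 4.7) to (16.4, 11.3), a distance of √(2.6² + 6.6²) ≈ 7.1.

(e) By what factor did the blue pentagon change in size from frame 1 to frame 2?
1.6×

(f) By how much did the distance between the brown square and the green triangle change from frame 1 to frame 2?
-3.0

Distance in frame 1: 6.3. Distance in frame 2: 3.3.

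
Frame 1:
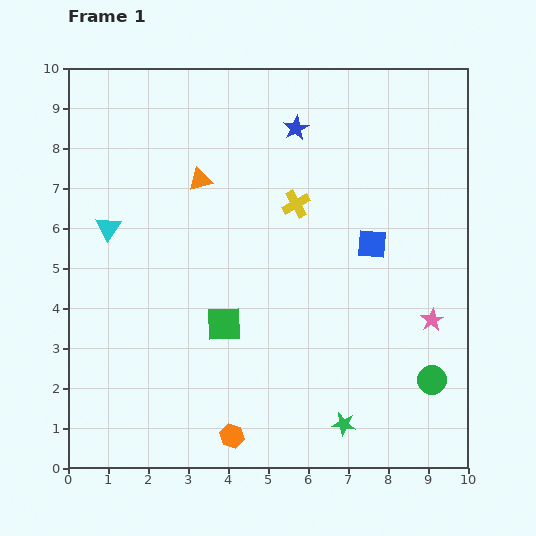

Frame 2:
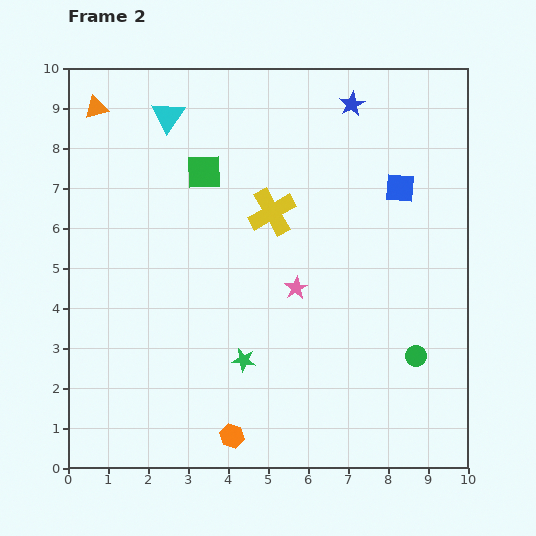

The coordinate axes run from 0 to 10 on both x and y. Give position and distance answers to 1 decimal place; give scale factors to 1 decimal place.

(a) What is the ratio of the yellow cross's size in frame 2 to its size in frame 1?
1.7×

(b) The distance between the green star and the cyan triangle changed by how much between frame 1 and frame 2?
-1.3

Distance in frame 1: 7.7. Distance in frame 2: 6.4.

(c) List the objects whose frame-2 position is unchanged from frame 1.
the orange hexagon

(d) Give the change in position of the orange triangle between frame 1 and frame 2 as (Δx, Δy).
(-2.6, 1.8)

The orange triangle was at (3.3, 7.2) in frame 1 and (0.7, 9.0) in frame 2.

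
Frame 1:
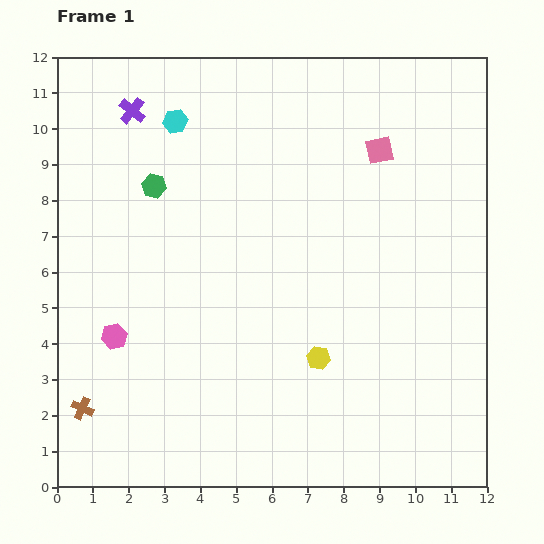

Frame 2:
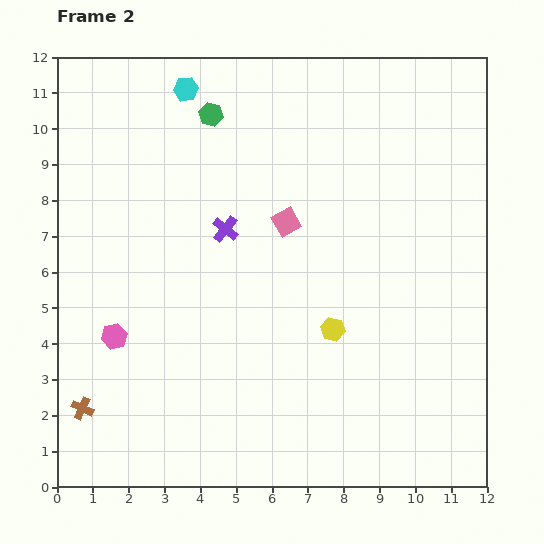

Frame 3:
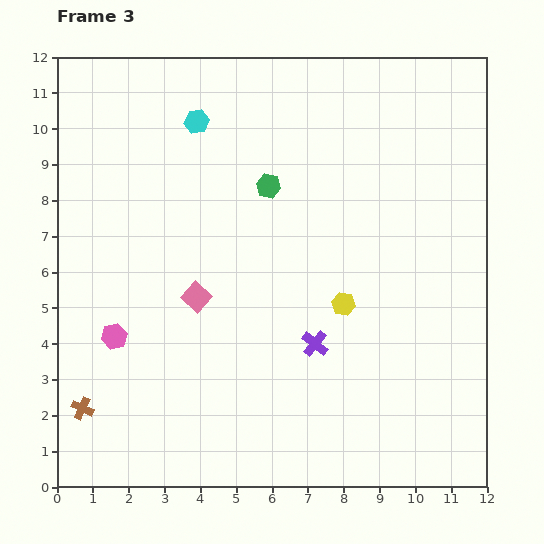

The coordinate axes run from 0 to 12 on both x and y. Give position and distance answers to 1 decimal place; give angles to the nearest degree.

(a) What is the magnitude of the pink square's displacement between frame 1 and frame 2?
3.3

The pink square moved from (9.0, 9.4) to (6.4, 7.4), a distance of √(2.6² + 2.0²) ≈ 3.3.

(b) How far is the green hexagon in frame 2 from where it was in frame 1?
2.6

The green hexagon moved from (2.7, 8.4) to (4.3, 10.4), a distance of √(1.6² + 2.0²) ≈ 2.6.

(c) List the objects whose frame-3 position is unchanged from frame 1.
the pink hexagon, the brown cross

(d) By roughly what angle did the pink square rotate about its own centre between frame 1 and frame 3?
36° counter-clockwise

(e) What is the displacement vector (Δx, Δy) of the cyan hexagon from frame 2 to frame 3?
(0.3, -0.9)

The cyan hexagon was at (3.6, 11.1) in frame 2 and (3.9, 10.2) in frame 3.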